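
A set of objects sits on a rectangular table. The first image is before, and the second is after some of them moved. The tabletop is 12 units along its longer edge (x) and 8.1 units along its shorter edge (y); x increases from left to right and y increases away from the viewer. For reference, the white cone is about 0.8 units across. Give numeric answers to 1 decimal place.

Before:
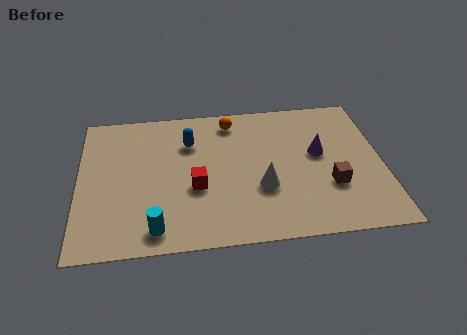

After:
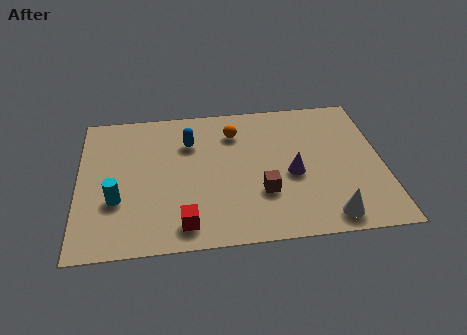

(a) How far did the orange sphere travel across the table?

0.7

The orange sphere moved from about (6.1, 6.9) to (6.2, 6.2), a distance of √(0.1² + 0.7²) ≈ 0.7.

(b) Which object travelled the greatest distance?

the white cone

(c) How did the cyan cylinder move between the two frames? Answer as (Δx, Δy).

(-1.5, 1.7)

From the two frames, the cyan cylinder sits at roughly (3.0, 1.1) before and (1.5, 2.8) after.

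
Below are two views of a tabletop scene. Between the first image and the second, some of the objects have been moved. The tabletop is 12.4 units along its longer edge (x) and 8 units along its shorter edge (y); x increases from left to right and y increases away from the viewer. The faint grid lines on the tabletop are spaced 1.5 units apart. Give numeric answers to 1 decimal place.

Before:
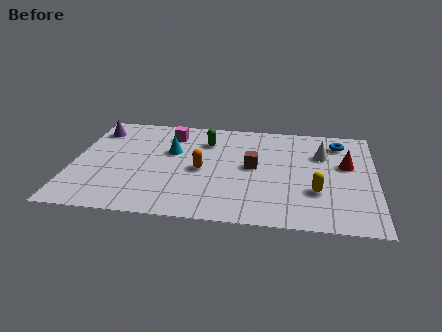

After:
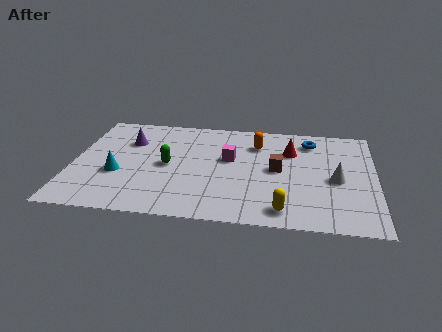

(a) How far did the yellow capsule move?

2.0

From (10.0, 2.6) to (8.7, 1.1), the yellow capsule covered √(1.3² + 1.5²) ≈ 2.0 units.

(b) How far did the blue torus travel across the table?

1.2

The blue torus moved from about (10.9, 6.5) to (9.7, 6.5), a distance of √(1.2² + 0.0²) ≈ 1.2.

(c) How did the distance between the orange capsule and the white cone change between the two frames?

-1.1

Before: roughly 5.2 units apart; after: 4.1. That's 1.1 units closer together.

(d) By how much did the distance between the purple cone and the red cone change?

-3.8

The distance was about 10.5 in the first image and 6.7 in the second, so they moved 3.8 units closer together.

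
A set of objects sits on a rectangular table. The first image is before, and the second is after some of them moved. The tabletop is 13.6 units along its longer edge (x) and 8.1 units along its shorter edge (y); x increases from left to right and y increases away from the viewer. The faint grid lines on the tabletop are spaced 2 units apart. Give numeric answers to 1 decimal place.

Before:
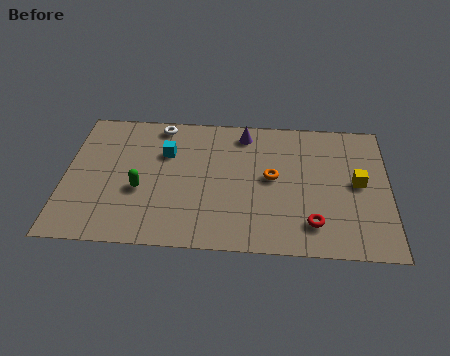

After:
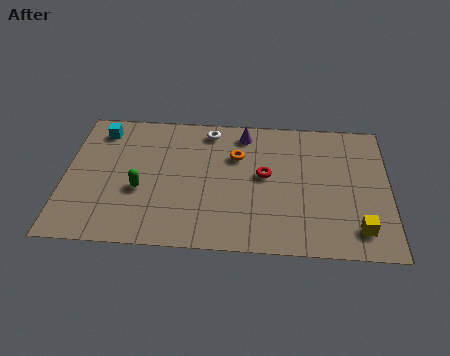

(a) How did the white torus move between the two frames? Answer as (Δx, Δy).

(2.1, -0.2)

The white torus was at about (3.9, 7.2) and moved to about (6.0, 7.0).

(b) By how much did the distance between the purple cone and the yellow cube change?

+1.7

The distance was about 5.5 in the first image and 7.2 in the second, so they moved 1.7 units further apart.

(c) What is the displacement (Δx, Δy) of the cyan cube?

(-2.8, 1.2)

The cyan cube was at about (4.2, 5.5) and moved to about (1.4, 6.7).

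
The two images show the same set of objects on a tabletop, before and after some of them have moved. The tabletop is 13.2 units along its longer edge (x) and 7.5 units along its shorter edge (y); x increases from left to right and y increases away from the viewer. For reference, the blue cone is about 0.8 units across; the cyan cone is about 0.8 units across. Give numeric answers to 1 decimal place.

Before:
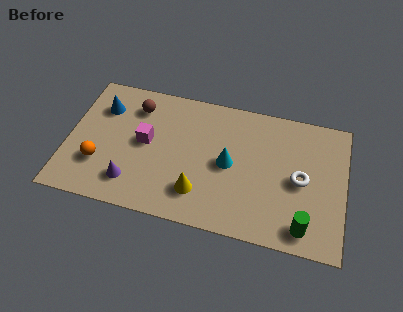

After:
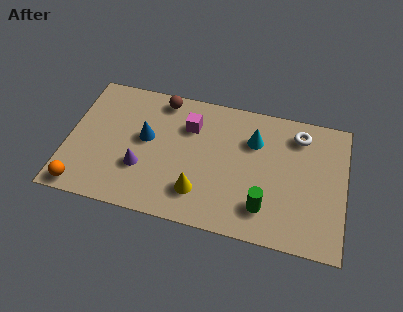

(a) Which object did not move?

the yellow cone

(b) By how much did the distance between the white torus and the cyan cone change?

-1.2

They were about 3.4 units apart before and 2.2 after — 1.2 units closer together.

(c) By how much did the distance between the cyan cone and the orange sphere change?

+2.8

Before: roughly 6.3 units apart; after: 9.1. That's 2.8 units further apart.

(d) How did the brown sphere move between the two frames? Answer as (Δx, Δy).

(1.2, 0.7)

From the two frames, the brown sphere sits at roughly (3.1, 5.9) before and (4.3, 6.6) after.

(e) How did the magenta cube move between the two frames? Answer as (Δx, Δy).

(2.0, 1.4)

The magenta cube started near (3.7, 4.0) and ended near (5.7, 5.4).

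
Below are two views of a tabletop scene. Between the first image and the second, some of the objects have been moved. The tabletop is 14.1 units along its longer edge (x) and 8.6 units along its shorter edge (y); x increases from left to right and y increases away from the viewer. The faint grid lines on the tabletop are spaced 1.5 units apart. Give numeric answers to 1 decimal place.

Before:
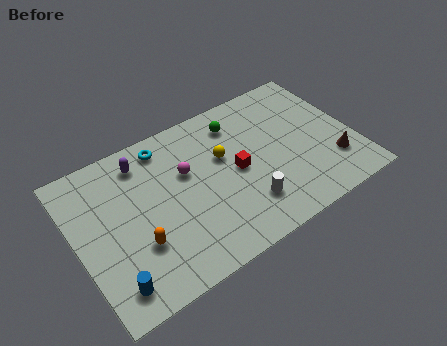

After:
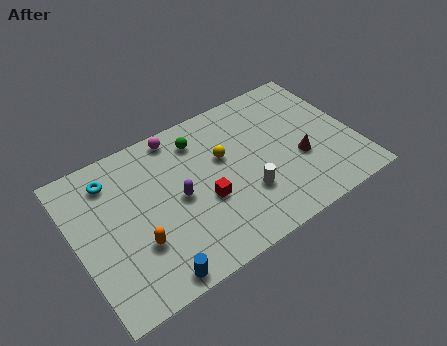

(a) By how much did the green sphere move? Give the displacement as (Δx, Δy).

(-2.0, 0.0)

The green sphere was at about (8.6, 6.9) and moved to about (6.6, 6.9).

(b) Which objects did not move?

the yellow sphere and the orange capsule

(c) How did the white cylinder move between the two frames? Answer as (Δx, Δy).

(0.1, 0.6)

The white cylinder was at about (8.2, 2.1) and moved to about (8.3, 2.7).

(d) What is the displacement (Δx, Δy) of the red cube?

(-1.8, -0.8)

The red cube started near (8.1, 4.2) and ended near (6.3, 3.4).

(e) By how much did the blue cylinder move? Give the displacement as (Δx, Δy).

(1.9, -0.6)

The blue cylinder started near (1.3, 1.4) and ended near (3.2, 0.8).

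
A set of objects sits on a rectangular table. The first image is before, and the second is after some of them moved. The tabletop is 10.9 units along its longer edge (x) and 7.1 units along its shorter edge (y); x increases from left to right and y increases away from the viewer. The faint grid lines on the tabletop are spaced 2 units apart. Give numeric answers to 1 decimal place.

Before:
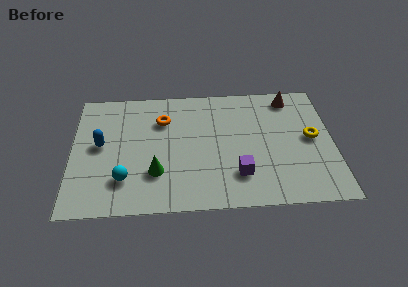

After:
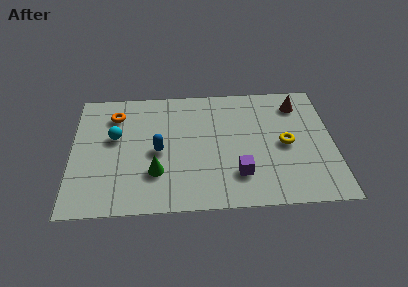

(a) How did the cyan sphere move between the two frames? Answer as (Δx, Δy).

(-0.4, 2.4)

From the two frames, the cyan sphere sits at roughly (2.2, 1.8) before and (1.8, 4.2) after.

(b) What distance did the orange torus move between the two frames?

2.0

The orange torus moved from about (3.8, 5.1) to (1.8, 5.5), a distance of √(2.0² + 0.4²) ≈ 2.0.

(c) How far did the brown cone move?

0.5

From (9.2, 6.1) to (9.5, 5.7), the brown cone covered √(0.3² + 0.4²) ≈ 0.5 units.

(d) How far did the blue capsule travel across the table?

2.5

The blue capsule moved from about (1.2, 3.8) to (3.6, 3.3), a distance of √(2.4² + 0.5²) ≈ 2.5.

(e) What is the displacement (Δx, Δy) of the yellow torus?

(-1.1, -0.3)

The yellow torus started near (10.0, 3.7) and ended near (8.9, 3.4).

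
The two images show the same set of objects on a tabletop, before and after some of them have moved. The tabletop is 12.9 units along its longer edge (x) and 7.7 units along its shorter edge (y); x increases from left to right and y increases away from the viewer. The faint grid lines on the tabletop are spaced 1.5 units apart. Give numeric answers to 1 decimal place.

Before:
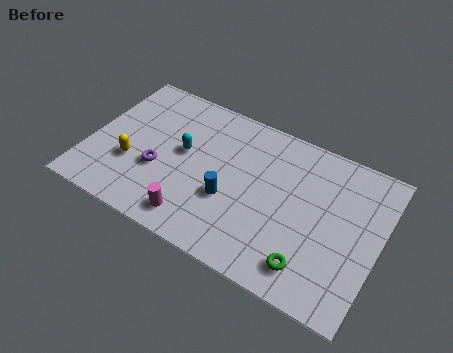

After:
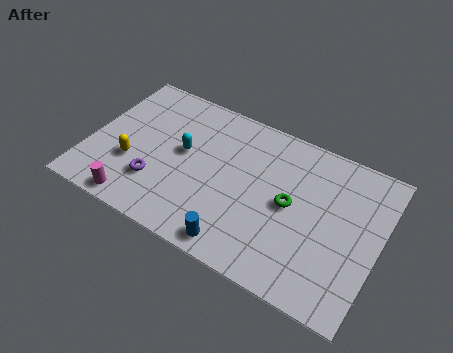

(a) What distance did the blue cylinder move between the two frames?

2.1

The blue cylinder was near (6.4, 2.9) before and (7.1, 0.9) after, so it travelled √(0.7² + 2.0²) ≈ 2.1 units.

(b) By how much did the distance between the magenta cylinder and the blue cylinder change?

+2.5

They were about 2.1 units apart before and 4.6 after — 2.5 units further apart.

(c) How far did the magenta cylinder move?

2.6

From (5.1, 1.2) to (2.5, 0.8), the magenta cylinder covered √(2.6² + 0.4²) ≈ 2.6 units.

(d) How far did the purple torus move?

0.7

The purple torus was near (3.2, 2.9) before and (3.2, 2.2) after, so it travelled √(0.0² + 0.7²) ≈ 0.7 units.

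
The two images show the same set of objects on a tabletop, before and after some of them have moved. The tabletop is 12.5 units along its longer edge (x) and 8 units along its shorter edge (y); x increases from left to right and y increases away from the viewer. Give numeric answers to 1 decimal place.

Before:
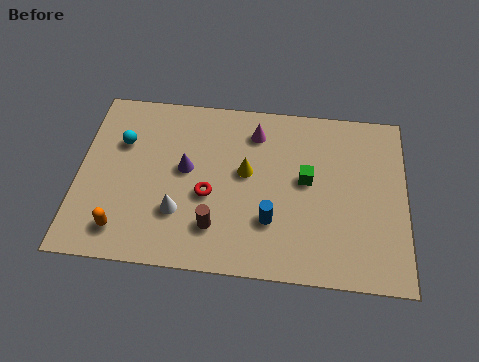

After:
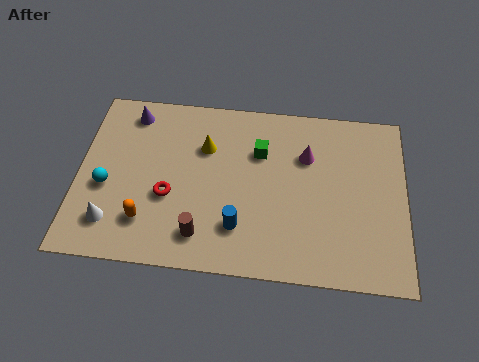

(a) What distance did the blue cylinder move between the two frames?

1.3

From (7.4, 2.4) to (6.2, 2.0), the blue cylinder covered √(1.2² + 0.4²) ≈ 1.3 units.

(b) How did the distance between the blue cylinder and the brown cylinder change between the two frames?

-0.7

Before: roughly 2.2 units apart; after: 1.5. That's 0.7 units closer together.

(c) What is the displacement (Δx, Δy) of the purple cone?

(-2.2, 2.4)

From the two frames, the purple cone sits at roughly (4.1, 4.4) before and (1.9, 6.8) after.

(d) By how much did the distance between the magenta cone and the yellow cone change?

+2.0

Before: roughly 1.9 units apart; after: 3.9. That's 2.0 units further apart.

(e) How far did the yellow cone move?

1.9

The yellow cone was near (6.4, 4.5) before and (4.8, 5.5) after, so it travelled √(1.6² + 1.0²) ≈ 1.9 units.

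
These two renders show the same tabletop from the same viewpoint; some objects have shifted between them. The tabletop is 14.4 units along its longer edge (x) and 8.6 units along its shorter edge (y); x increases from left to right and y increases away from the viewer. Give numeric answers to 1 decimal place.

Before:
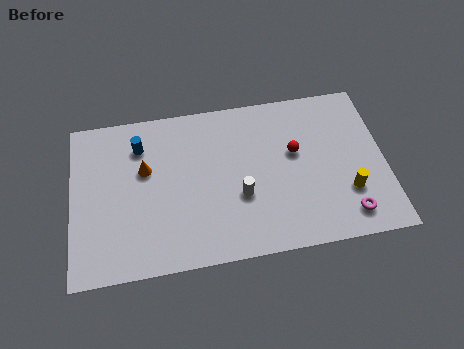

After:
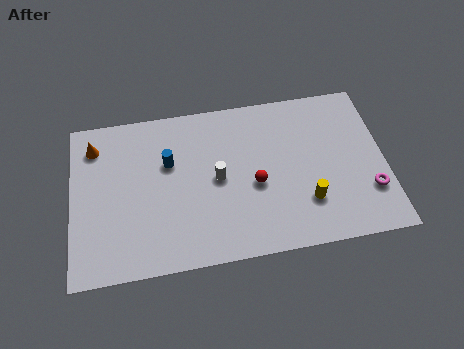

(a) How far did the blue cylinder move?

1.7

The blue cylinder was near (3.2, 6.6) before and (4.5, 5.5) after, so it travelled √(1.3² + 1.1²) ≈ 1.7 units.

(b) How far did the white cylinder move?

1.5

From (7.7, 3.2) to (6.7, 4.3), the white cylinder covered √(1.0² + 1.1²) ≈ 1.5 units.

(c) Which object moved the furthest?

the orange cone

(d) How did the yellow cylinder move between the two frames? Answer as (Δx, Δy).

(-1.9, -0.2)

From the two frames, the yellow cylinder sits at roughly (12.6, 2.6) before and (10.7, 2.4) after.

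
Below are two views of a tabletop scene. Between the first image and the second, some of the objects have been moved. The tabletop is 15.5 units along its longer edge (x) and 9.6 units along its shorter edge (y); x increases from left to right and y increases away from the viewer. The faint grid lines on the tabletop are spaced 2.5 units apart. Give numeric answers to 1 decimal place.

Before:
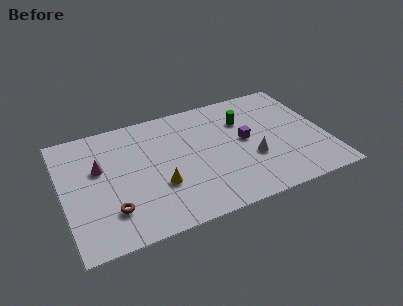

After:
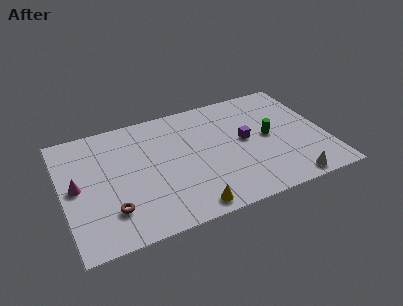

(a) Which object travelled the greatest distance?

the white cone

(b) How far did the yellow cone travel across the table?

2.7

The yellow cone was near (5.5, 3.3) before and (7.0, 1.0) after, so it travelled √(1.5² + 2.3²) ≈ 2.7 units.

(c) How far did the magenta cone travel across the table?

1.7

The magenta cone moved from about (2.2, 5.9) to (0.8, 4.9), a distance of √(1.4² + 1.0²) ≈ 1.7.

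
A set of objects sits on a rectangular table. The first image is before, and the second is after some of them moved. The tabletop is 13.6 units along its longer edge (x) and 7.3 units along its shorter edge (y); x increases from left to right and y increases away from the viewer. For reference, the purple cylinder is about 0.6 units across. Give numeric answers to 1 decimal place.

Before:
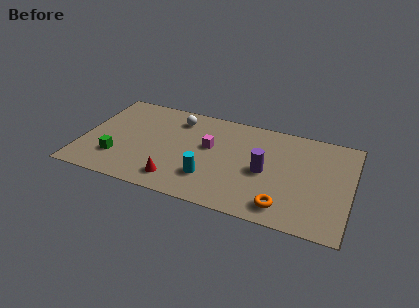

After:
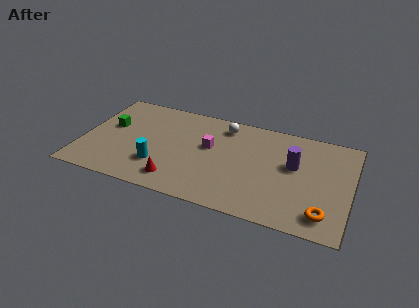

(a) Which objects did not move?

the red cone and the magenta cube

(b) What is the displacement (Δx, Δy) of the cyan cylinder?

(-2.6, 0.1)

From the two frames, the cyan cylinder sits at roughly (6.6, 2.0) before and (4.0, 2.1) after.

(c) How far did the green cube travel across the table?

2.4

The green cube moved from about (1.9, 2.0) to (1.3, 4.3), a distance of √(0.6² + 2.3²) ≈ 2.4.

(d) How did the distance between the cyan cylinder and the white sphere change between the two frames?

+0.6

They were about 4.4 units apart before and 5.0 after — 0.6 units further apart.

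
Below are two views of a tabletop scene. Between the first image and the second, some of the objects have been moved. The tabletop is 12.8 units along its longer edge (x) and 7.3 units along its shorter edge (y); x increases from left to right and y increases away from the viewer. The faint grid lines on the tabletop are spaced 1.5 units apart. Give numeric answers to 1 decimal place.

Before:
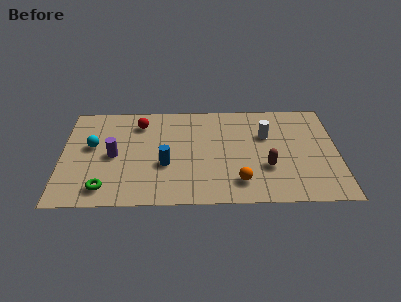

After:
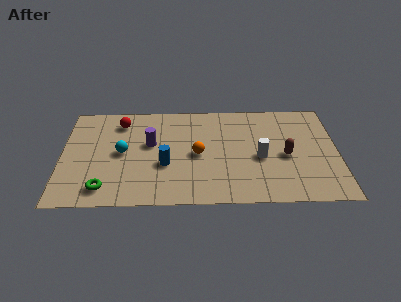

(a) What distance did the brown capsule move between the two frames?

1.2

From (9.5, 2.5) to (10.4, 3.3), the brown capsule covered √(0.9² + 0.8²) ≈ 1.2 units.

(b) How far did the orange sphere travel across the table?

2.8

From (8.2, 1.5) to (6.3, 3.5), the orange sphere covered √(1.9² + 2.0²) ≈ 2.8 units.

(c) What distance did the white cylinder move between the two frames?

1.6

From (9.5, 4.8) to (9.2, 3.2), the white cylinder covered √(0.3² + 1.6²) ≈ 1.6 units.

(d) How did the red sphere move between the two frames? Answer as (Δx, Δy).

(-0.9, 0.1)

From the two frames, the red sphere sits at roughly (3.6, 5.8) before and (2.7, 5.9) after.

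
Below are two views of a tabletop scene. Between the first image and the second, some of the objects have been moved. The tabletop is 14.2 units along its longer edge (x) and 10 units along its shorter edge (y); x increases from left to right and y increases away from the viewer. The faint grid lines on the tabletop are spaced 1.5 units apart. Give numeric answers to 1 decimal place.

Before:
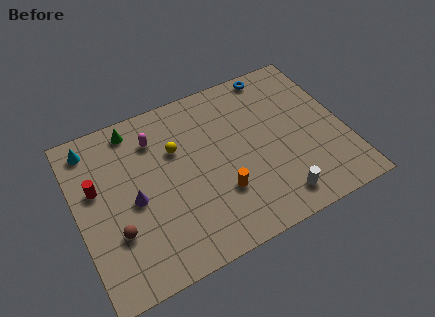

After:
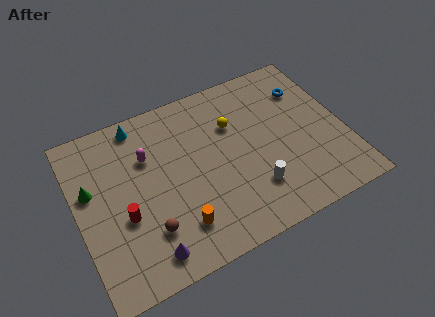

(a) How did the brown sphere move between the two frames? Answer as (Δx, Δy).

(1.6, -0.6)

The brown sphere was at about (1.8, 3.2) and moved to about (3.4, 2.6).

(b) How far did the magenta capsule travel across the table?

1.0

From (4.4, 7.7) to (3.9, 6.8), the magenta capsule covered √(0.5² + 0.9²) ≈ 1.0 units.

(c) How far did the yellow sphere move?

3.1

The yellow sphere moved from about (5.4, 6.6) to (8.5, 6.8), a distance of √(3.1² + 0.2²) ≈ 3.1.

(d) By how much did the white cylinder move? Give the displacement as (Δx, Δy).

(-1.1, 1.1)

The white cylinder was at about (10.1, 1.5) and moved to about (9.0, 2.6).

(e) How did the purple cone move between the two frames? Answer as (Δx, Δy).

(0.3, -3.2)

The purple cone was at about (2.9, 4.6) and moved to about (3.2, 1.4).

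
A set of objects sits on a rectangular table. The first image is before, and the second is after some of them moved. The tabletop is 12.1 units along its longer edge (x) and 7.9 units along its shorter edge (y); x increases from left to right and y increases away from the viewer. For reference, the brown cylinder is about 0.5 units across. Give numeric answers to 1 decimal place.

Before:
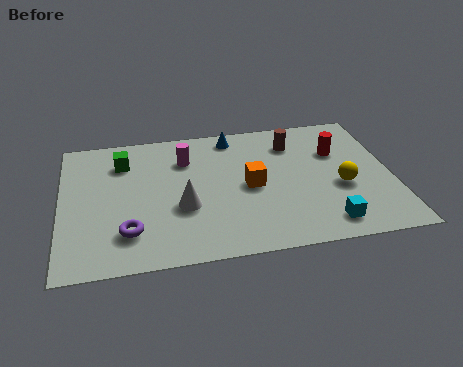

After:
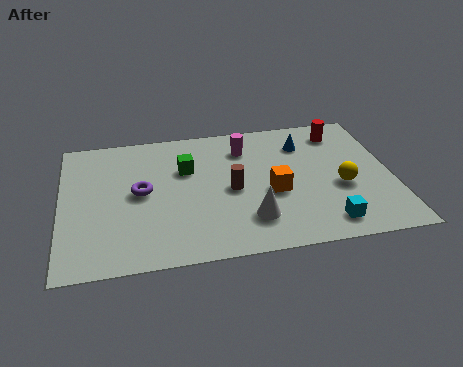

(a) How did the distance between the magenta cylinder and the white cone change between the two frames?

+1.4

They were about 2.8 units apart before and 4.2 after — 1.4 units further apart.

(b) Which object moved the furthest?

the brown cylinder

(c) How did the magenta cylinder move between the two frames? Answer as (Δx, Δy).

(2.2, 0.3)

From the two frames, the magenta cylinder sits at roughly (4.6, 5.8) before and (6.8, 6.1) after.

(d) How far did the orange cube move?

0.9

The orange cube was near (6.9, 3.8) before and (7.7, 3.3) after, so it travelled √(0.8² + 0.5²) ≈ 0.9 units.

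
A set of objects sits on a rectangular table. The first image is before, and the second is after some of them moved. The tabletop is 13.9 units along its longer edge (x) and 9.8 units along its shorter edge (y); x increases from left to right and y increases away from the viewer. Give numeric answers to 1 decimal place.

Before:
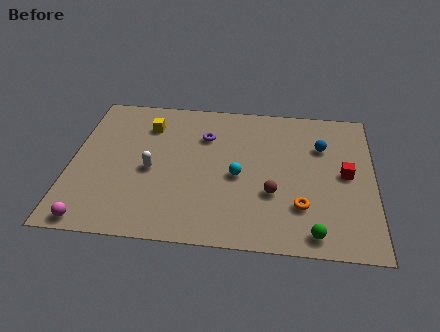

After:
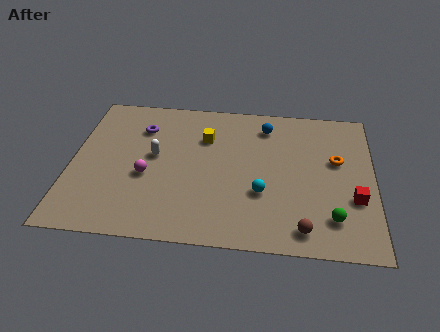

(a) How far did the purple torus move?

3.0

The purple torus was near (6.1, 7.0) before and (3.1, 7.3) after, so it travelled √(3.0² + 0.3²) ≈ 3.0 units.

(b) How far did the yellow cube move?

2.8

From (3.4, 7.5) to (6.1, 6.9), the yellow cube covered √(2.7² + 0.6²) ≈ 2.8 units.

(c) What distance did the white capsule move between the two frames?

1.0

From (3.7, 4.4) to (3.8, 5.4), the white capsule covered √(0.1² + 1.0²) ≈ 1.0 units.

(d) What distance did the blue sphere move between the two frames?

2.9

The blue sphere was near (11.5, 6.8) before and (8.9, 8.0) after, so it travelled √(2.6² + 1.2²) ≈ 2.9 units.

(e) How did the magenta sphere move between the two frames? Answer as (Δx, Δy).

(2.3, 3.2)

The magenta sphere started near (1.2, 0.8) and ended near (3.5, 4.0).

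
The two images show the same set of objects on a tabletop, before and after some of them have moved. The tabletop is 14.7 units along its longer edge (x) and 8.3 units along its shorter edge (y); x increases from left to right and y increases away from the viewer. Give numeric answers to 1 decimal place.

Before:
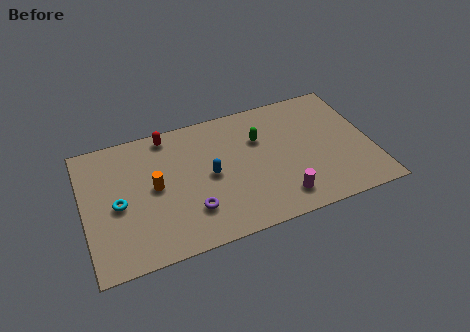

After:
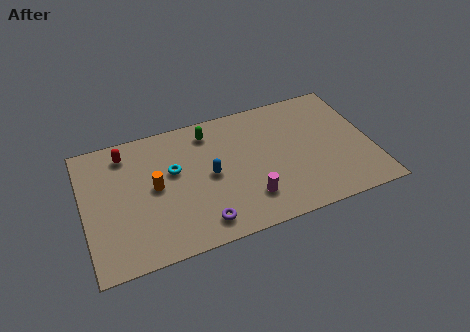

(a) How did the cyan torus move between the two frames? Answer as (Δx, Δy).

(2.9, 1.2)

The cyan torus started near (1.7, 3.8) and ended near (4.6, 5.0).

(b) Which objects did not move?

the orange cylinder and the blue capsule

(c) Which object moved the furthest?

the cyan torus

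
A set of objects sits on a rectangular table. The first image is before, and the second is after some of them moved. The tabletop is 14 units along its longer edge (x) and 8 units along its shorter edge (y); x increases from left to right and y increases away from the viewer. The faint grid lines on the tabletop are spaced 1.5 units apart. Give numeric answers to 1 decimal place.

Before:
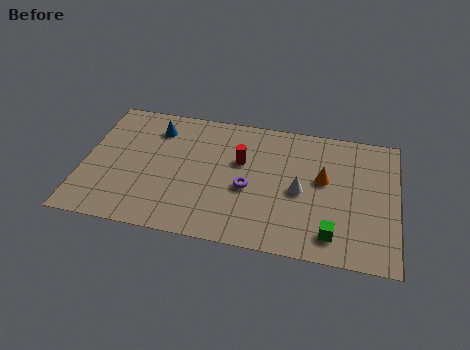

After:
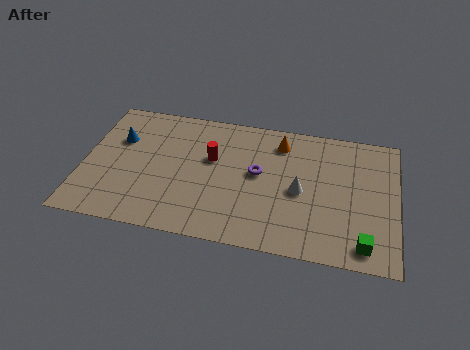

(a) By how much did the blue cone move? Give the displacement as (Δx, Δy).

(-1.6, -1.0)

The blue cone was at about (3.1, 6.3) and moved to about (1.5, 5.3).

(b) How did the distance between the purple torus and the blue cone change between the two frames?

+1.2

They were about 5.2 units apart before and 6.4 after — 1.2 units further apart.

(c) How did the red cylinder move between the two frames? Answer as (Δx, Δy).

(-1.3, -0.1)

The red cylinder started near (7.0, 5.0) and ended near (5.7, 4.9).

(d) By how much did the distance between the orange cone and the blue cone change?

-0.5

Before: roughly 7.8 units apart; after: 7.3. That's 0.5 units closer together.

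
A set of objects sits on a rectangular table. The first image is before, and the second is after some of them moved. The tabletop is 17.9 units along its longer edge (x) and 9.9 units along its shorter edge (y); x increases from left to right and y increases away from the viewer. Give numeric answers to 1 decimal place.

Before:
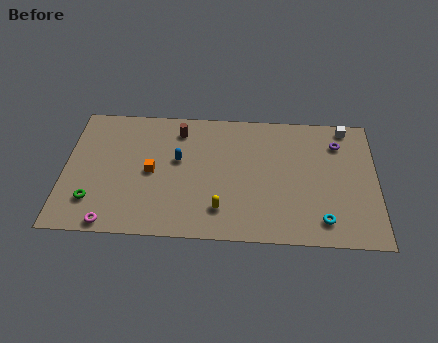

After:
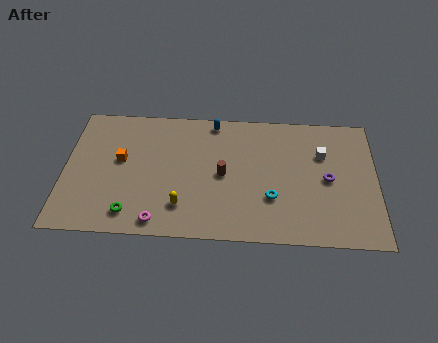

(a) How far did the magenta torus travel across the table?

2.7

From (2.8, 0.8) to (5.5, 1.1), the magenta torus covered √(2.7² + 0.3²) ≈ 2.7 units.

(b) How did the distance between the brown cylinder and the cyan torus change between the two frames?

-7.3

The distance was about 10.5 in the first image and 3.2 in the second, so they moved 7.3 units closer together.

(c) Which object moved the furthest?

the brown cylinder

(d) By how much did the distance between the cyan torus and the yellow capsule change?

-0.6

They were about 5.8 units apart before and 5.2 after — 0.6 units closer together.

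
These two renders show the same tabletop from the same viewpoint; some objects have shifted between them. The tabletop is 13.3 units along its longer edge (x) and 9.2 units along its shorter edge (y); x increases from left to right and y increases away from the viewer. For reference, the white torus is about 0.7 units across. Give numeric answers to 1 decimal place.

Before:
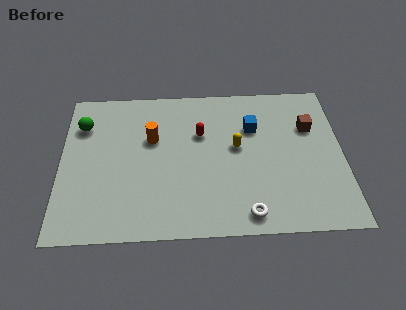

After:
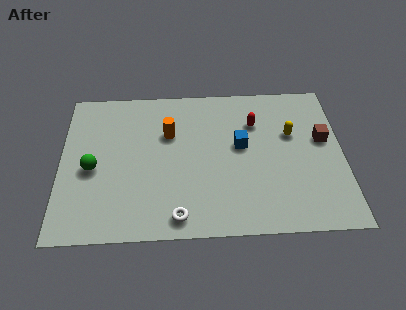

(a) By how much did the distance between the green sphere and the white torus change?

-4.6

They were about 9.6 units apart before and 5.0 after — 4.6 units closer together.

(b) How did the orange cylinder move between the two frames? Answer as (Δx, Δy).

(0.8, 0.3)

From the two frames, the orange cylinder sits at roughly (4.3, 5.8) before and (5.1, 6.1) after.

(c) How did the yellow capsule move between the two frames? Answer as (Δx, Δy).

(2.6, 0.7)

From the two frames, the yellow capsule sits at roughly (8.3, 5.1) before and (10.9, 5.8) after.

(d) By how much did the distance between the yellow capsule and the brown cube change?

-2.1

Before: roughly 3.7 units apart; after: 1.6. That's 2.1 units closer together.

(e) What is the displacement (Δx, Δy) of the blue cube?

(-0.6, -1.1)

From the two frames, the blue cube sits at roughly (9.1, 6.3) before and (8.5, 5.2) after.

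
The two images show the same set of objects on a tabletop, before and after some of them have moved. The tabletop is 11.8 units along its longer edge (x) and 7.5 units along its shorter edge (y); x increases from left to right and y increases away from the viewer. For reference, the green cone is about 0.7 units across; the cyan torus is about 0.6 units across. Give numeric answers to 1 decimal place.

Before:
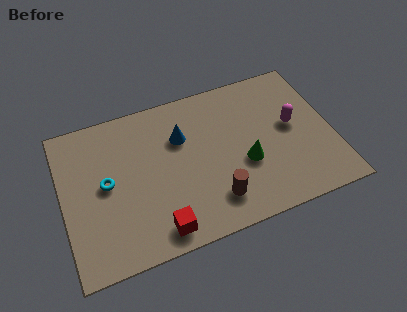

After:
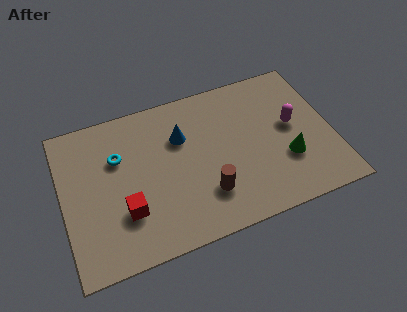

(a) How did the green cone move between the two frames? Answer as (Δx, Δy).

(1.8, -0.4)

The green cone was at about (7.9, 2.9) and moved to about (9.7, 2.5).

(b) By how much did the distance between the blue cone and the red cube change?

-0.4

Before: roughly 4.3 units apart; after: 3.9. That's 0.4 units closer together.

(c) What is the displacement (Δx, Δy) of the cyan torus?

(0.6, 1.1)

The cyan torus started near (1.9, 3.9) and ended near (2.5, 5.0).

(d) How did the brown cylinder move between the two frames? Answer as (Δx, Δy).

(-0.3, 0.4)

From the two frames, the brown cylinder sits at roughly (6.4, 1.6) before and (6.1, 2.0) after.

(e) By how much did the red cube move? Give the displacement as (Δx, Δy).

(-1.3, 1.3)

The red cube was at about (3.9, 1.0) and moved to about (2.6, 2.3).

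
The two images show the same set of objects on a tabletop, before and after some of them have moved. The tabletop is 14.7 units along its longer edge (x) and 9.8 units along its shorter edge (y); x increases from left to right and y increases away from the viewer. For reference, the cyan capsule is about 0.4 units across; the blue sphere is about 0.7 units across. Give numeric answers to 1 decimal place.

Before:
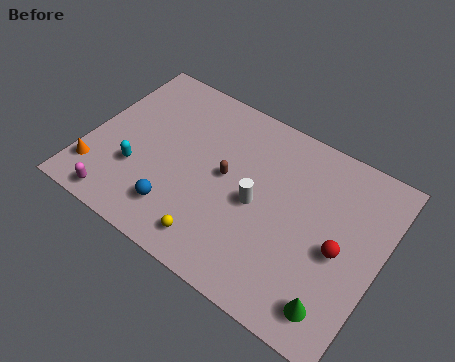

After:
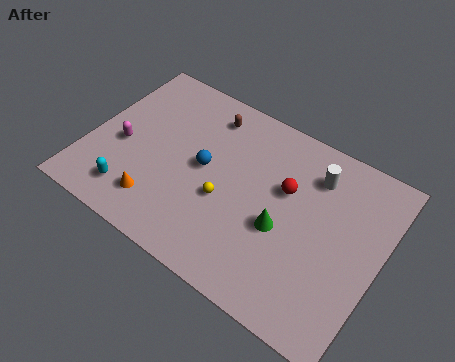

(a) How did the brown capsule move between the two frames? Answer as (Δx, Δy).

(-1.5, 2.9)

From the two frames, the brown capsule sits at roughly (6.9, 5.2) before and (5.4, 8.1) after.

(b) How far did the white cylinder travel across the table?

3.8

The white cylinder was near (8.6, 4.6) before and (11.0, 7.6) after, so it travelled √(2.4² + 3.0²) ≈ 3.8 units.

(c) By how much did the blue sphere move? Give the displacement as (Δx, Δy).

(0.8, 3.0)

The blue sphere was at about (5.0, 2.1) and moved to about (5.8, 5.1).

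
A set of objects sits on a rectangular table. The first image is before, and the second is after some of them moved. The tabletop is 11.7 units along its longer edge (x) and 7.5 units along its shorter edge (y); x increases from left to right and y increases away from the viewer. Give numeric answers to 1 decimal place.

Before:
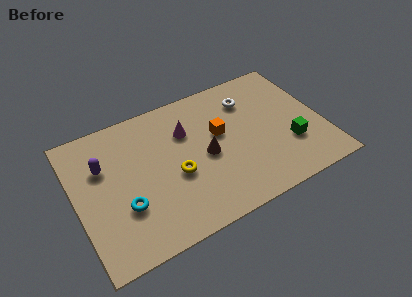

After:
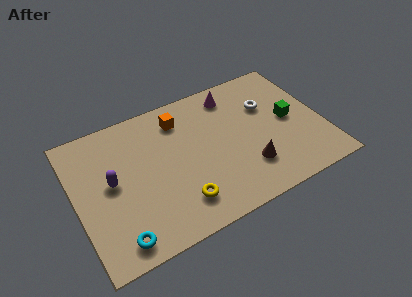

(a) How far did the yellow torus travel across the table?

1.5

The yellow torus moved from about (4.6, 3.1) to (4.6, 1.6), a distance of √(0.0² + 1.5²) ≈ 1.5.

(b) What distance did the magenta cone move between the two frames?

2.6

From (5.4, 5.2) to (7.8, 6.3), the magenta cone covered √(2.4² + 1.1²) ≈ 2.6 units.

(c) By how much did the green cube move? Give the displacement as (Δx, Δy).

(0.2, 1.4)

The green cube started near (10.0, 2.4) and ended near (10.2, 3.8).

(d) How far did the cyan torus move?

1.6

The cyan torus was near (2.1, 2.5) before and (1.6, 1.0) after, so it travelled √(0.5² + 1.5²) ≈ 1.6 units.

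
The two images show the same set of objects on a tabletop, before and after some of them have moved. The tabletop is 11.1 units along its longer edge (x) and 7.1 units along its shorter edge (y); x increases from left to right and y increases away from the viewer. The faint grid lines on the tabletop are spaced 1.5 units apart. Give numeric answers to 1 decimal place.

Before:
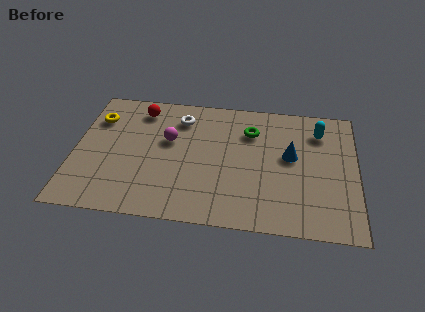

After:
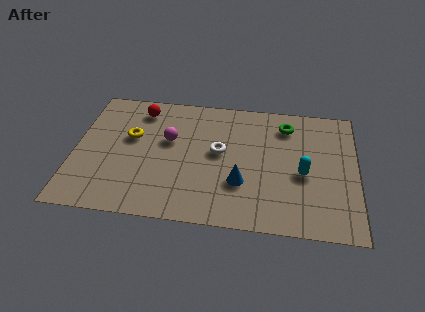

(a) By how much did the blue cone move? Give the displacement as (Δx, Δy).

(-1.9, -1.7)

The blue cone was at about (8.5, 4.0) and moved to about (6.6, 2.3).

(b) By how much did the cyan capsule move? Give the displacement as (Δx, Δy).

(-0.6, -2.4)

The cyan capsule started near (9.6, 5.5) and ended near (9.0, 3.1).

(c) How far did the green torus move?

1.5

The green torus moved from about (6.9, 5.2) to (8.3, 5.7), a distance of √(1.4² + 0.5²) ≈ 1.5.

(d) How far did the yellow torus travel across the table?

1.7

The yellow torus was near (0.8, 5.2) before and (2.2, 4.3) after, so it travelled √(1.4² + 0.9²) ≈ 1.7 units.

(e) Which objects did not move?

the red sphere and the magenta sphere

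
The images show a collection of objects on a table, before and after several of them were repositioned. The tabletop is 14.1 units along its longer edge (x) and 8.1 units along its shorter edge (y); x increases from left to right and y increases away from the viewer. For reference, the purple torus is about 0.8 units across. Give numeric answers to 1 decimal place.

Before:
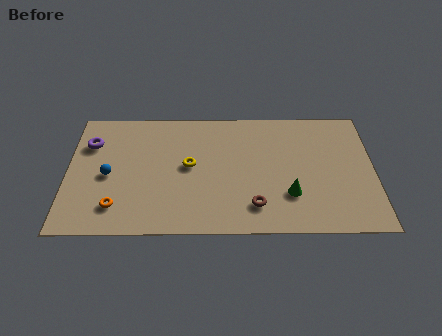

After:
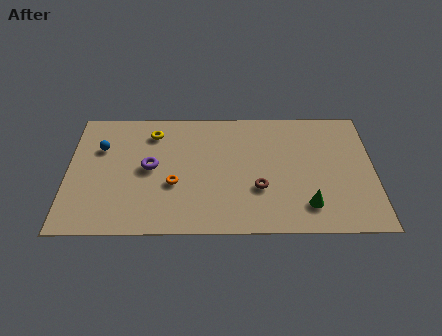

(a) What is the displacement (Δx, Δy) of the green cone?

(0.8, -0.7)

The green cone was at about (10.2, 2.4) and moved to about (11.0, 1.7).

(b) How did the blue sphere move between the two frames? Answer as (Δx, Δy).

(-0.4, 1.8)

From the two frames, the blue sphere sits at roughly (1.9, 3.7) before and (1.5, 5.5) after.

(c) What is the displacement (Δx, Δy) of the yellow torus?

(-1.7, 2.2)

The yellow torus was at about (5.6, 4.3) and moved to about (3.9, 6.5).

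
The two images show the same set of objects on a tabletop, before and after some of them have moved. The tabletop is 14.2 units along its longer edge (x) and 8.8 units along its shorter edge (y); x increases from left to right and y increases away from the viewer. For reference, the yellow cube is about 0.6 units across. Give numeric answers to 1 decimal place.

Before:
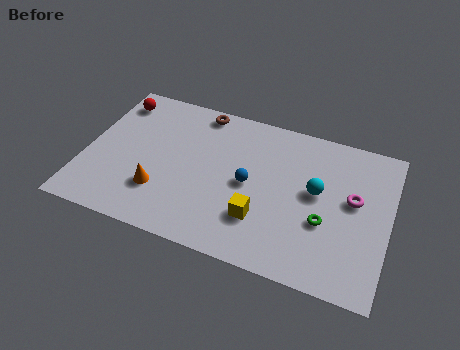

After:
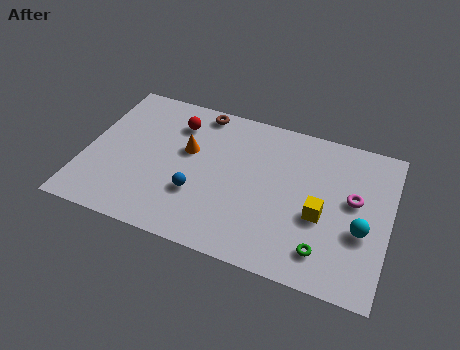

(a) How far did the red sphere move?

3.0

The red sphere moved from about (1.0, 7.3) to (4.0, 6.8), a distance of √(3.0² + 0.5²) ≈ 3.0.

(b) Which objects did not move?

the magenta torus and the brown torus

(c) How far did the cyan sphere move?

2.7

The cyan sphere moved from about (10.8, 4.9) to (13.0, 3.4), a distance of √(2.2² + 1.5²) ≈ 2.7.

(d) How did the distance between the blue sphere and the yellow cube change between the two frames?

+3.8

They were about 1.9 units apart before and 5.7 after — 3.8 units further apart.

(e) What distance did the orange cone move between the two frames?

3.0

From (3.7, 2.5) to (4.7, 5.3), the orange cone covered √(1.0² + 2.8²) ≈ 3.0 units.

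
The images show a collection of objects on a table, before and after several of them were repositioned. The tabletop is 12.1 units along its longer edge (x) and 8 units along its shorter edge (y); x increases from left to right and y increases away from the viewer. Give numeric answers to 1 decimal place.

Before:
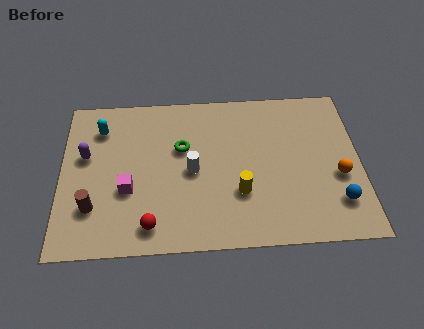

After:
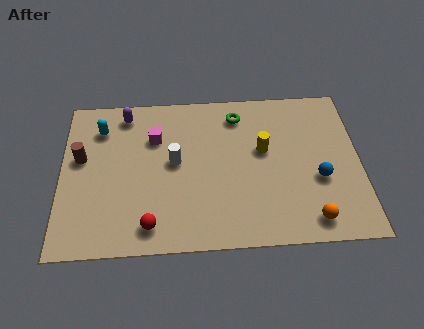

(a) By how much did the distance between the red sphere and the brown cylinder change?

+2.0

The distance was about 2.5 in the first image and 4.5 in the second, so they moved 2.0 units further apart.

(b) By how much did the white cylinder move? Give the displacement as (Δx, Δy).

(-0.7, 0.5)

The white cylinder was at about (5.3, 3.8) and moved to about (4.6, 4.3).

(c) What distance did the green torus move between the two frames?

2.8

From (4.9, 5.0) to (7.2, 6.6), the green torus covered √(2.3² + 1.6²) ≈ 2.8 units.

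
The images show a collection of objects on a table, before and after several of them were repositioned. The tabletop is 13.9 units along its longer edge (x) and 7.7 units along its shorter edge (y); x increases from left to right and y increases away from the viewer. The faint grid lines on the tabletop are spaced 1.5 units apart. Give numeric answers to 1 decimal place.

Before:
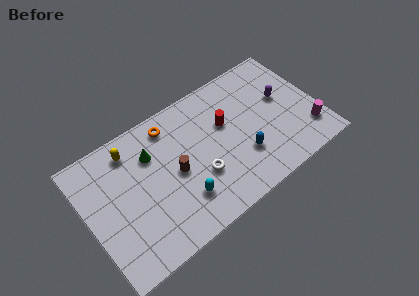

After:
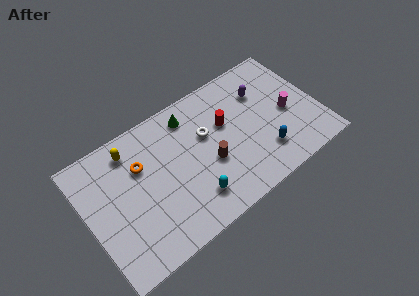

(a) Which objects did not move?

the red cylinder and the yellow capsule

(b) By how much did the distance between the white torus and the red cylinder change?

-1.7

Before: roughly 2.9 units apart; after: 1.2. That's 1.7 units closer together.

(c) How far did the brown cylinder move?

2.1

The brown cylinder moved from about (5.2, 3.7) to (7.2, 3.1), a distance of √(2.0² + 0.6²) ≈ 2.1.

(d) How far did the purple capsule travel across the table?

1.5

The purple capsule was near (12.0, 4.5) before and (10.9, 5.5) after, so it travelled √(1.1² + 1.0²) ≈ 1.5 units.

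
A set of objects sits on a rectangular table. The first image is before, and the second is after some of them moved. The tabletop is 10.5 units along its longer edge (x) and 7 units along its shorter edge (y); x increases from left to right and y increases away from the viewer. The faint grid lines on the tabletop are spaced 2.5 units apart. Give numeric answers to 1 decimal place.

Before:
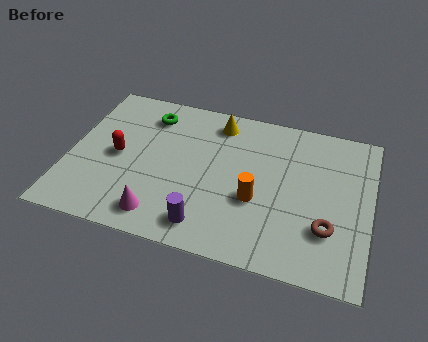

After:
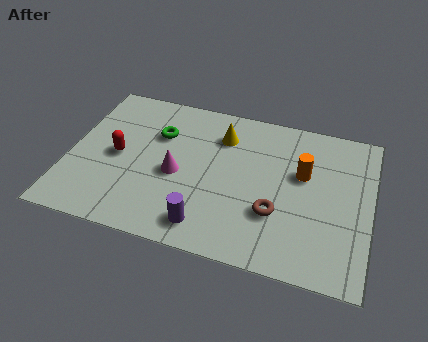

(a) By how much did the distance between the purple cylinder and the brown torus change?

-1.6

The distance was about 4.2 in the first image and 2.6 in the second, so they moved 1.6 units closer together.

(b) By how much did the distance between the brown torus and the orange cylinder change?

-0.4

The distance was about 2.6 in the first image and 2.2 in the second, so they moved 0.4 units closer together.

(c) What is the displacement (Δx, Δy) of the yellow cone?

(0.2, -0.6)

From the two frames, the yellow cone sits at roughly (5.0, 5.9) before and (5.2, 5.3) after.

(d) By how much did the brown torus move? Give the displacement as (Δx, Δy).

(-1.8, 0.2)

From the two frames, the brown torus sits at roughly (9.1, 2.1) before and (7.3, 2.3) after.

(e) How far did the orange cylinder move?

2.2

From (6.6, 2.7) to (8.1, 4.3), the orange cylinder covered √(1.5² + 1.6²) ≈ 2.2 units.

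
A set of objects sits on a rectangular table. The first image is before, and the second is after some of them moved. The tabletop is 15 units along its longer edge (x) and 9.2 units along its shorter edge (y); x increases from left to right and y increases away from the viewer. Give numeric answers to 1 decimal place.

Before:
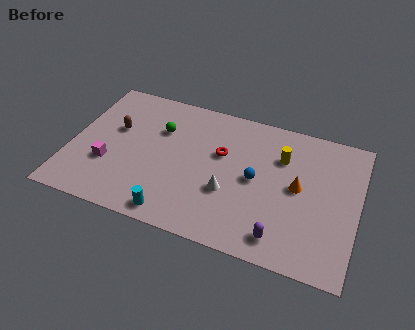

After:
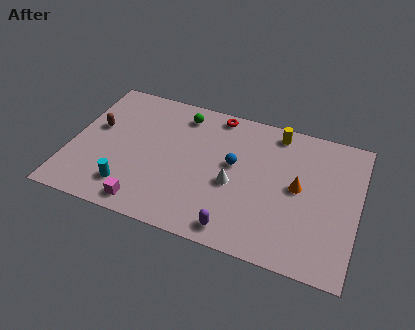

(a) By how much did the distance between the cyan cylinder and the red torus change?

+2.4

They were about 5.1 units apart before and 7.5 after — 2.4 units further apart.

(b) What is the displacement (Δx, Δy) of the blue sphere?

(-1.2, 0.6)

The blue sphere was at about (9.7, 4.6) and moved to about (8.5, 5.2).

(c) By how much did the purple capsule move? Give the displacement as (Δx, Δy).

(-2.3, -0.3)

From the two frames, the purple capsule sits at roughly (11.3, 1.4) before and (9.0, 1.1) after.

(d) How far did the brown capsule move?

1.0

The brown capsule moved from about (2.2, 5.6) to (1.2, 5.4), a distance of √(1.0² + 0.2²) ≈ 1.0.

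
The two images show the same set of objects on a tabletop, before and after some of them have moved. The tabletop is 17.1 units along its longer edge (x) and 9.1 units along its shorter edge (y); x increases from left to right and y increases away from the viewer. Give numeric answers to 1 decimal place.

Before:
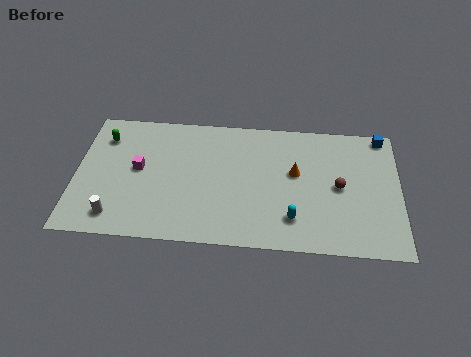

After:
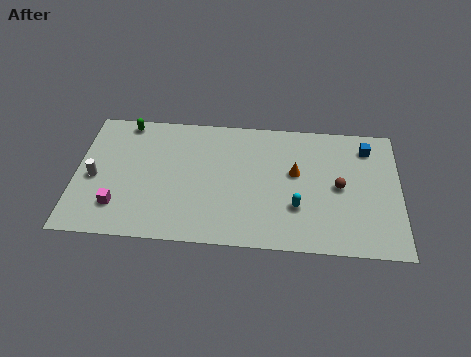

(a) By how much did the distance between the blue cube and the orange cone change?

-1.2

Before: roughly 5.5 units apart; after: 4.3. That's 1.2 units closer together.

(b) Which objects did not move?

the orange cone and the brown sphere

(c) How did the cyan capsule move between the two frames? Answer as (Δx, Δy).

(0.2, 0.8)

The cyan capsule started near (11.5, 2.1) and ended near (11.7, 2.9).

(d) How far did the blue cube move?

1.2

The blue cube was near (16.2, 8.3) before and (15.4, 7.4) after, so it travelled √(0.8² + 0.9²) ≈ 1.2 units.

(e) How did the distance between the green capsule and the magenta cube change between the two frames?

+3.2

They were about 2.8 units apart before and 6.0 after — 3.2 units further apart.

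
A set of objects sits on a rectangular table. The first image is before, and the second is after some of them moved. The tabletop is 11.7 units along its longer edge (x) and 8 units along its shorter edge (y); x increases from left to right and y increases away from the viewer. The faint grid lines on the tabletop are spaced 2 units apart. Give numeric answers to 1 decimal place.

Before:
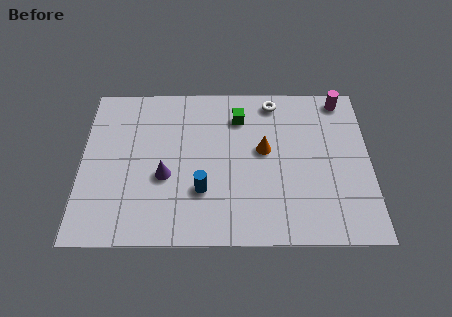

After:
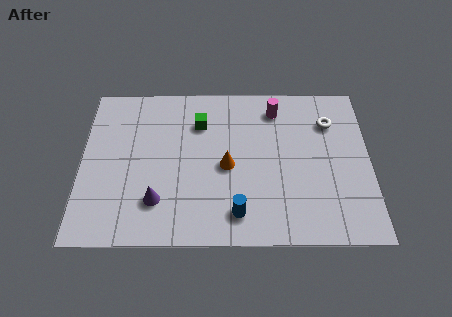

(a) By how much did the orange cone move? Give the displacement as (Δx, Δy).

(-1.5, -0.8)

The orange cone started near (7.4, 4.5) and ended near (5.9, 3.7).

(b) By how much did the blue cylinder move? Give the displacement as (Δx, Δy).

(1.4, -1.1)

From the two frames, the blue cylinder sits at roughly (4.9, 2.5) before and (6.3, 1.4) after.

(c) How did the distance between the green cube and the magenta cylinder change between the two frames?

-1.1

The distance was about 4.3 in the first image and 3.2 in the second, so they moved 1.1 units closer together.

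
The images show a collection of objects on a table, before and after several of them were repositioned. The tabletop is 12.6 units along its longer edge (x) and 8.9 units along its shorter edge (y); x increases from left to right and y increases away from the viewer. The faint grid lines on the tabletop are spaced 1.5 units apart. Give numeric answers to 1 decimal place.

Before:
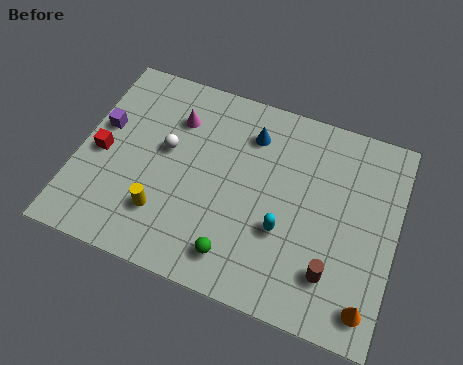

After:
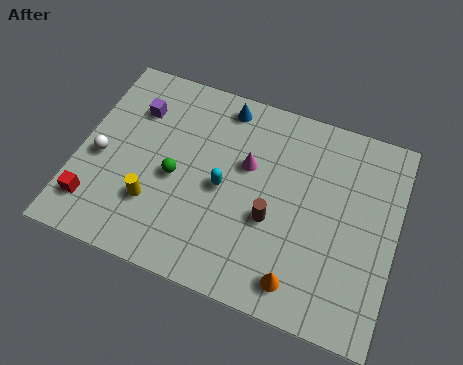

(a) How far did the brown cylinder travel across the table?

2.9

The brown cylinder was near (10.3, 2.1) before and (7.8, 3.5) after, so it travelled √(2.5² + 1.4²) ≈ 2.9 units.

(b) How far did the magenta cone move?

3.2

From (3.6, 6.6) to (6.6, 5.5), the magenta cone covered √(3.0² + 1.1²) ≈ 3.2 units.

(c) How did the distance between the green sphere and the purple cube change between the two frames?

-3.8

Before: roughly 6.9 units apart; after: 3.1. That's 3.8 units closer together.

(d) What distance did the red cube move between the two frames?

2.3

The red cube was near (0.9, 4.1) before and (0.9, 1.8) after, so it travelled √(0.0² + 2.3²) ≈ 2.3 units.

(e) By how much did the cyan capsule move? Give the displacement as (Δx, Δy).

(-2.5, 1.0)

The cyan capsule started near (8.3, 3.2) and ended near (5.8, 4.2).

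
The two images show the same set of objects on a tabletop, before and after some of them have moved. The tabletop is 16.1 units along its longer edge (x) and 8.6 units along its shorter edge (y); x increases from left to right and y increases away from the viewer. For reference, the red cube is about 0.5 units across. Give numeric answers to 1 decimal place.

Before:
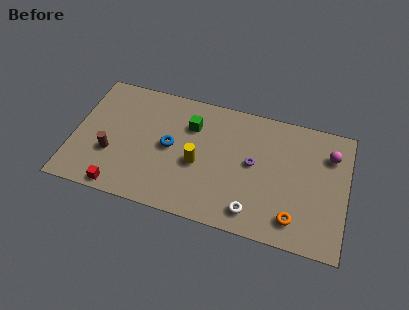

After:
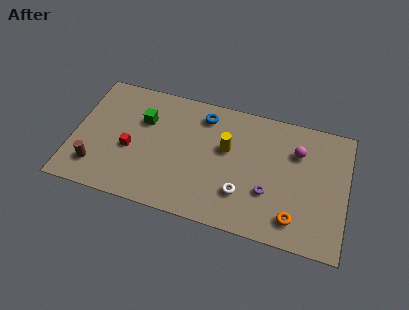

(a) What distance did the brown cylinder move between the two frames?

1.4

From (2.3, 3.0) to (1.5, 1.9), the brown cylinder covered √(0.8² + 1.1²) ≈ 1.4 units.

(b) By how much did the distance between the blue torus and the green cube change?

+1.6

The distance was about 2.1 in the first image and 3.7 in the second, so they moved 1.6 units further apart.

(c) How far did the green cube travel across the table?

2.8

From (6.8, 6.2) to (4.0, 5.8), the green cube covered √(2.8² + 0.4²) ≈ 2.8 units.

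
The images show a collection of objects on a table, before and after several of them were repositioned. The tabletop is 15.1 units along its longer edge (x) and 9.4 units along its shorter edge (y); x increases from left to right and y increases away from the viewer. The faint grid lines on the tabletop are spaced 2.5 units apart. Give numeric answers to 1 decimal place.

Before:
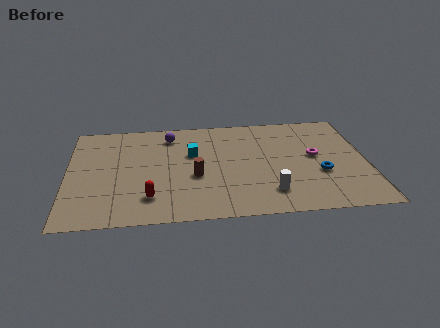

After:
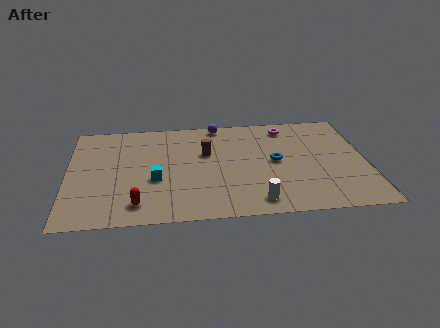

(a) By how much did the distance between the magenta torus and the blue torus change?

+1.7

The distance was about 1.6 in the first image and 3.3 in the second, so they moved 1.7 units further apart.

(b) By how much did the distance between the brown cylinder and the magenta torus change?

-1.5

The distance was about 6.2 in the first image and 4.7 in the second, so they moved 1.5 units closer together.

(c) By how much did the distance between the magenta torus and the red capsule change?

+1.1

The distance was about 8.9 in the first image and 10.0 in the second, so they moved 1.1 units further apart.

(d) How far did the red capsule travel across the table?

0.8

The red capsule was near (4.1, 2.1) before and (3.5, 1.6) after, so it travelled √(0.6² + 0.5²) ≈ 0.8 units.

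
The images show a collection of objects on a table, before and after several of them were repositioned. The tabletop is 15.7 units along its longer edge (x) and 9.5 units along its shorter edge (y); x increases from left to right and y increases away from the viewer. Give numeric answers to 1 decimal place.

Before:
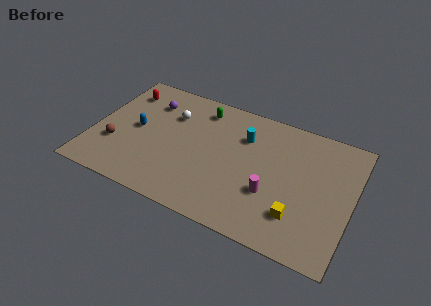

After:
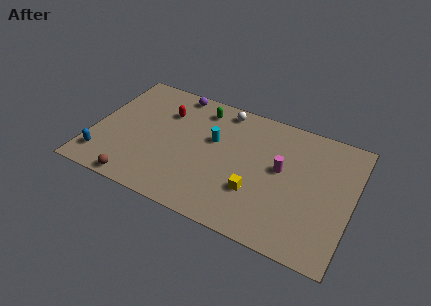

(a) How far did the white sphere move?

3.4

The white sphere was near (4.5, 6.7) before and (7.5, 8.4) after, so it travelled √(3.0² + 1.7²) ≈ 3.4 units.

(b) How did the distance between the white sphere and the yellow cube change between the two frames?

-3.3

Before: roughly 9.3 units apart; after: 6.0. That's 3.3 units closer together.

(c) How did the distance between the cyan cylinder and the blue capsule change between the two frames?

+0.8

They were about 6.7 units apart before and 7.5 after — 0.8 units further apart.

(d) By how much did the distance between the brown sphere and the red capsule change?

+1.7

They were about 4.4 units apart before and 6.1 after — 1.7 units further apart.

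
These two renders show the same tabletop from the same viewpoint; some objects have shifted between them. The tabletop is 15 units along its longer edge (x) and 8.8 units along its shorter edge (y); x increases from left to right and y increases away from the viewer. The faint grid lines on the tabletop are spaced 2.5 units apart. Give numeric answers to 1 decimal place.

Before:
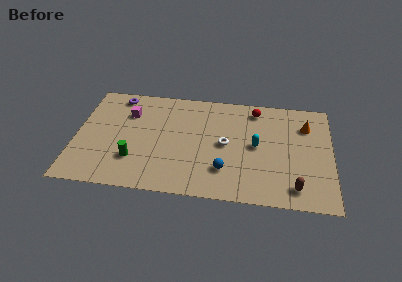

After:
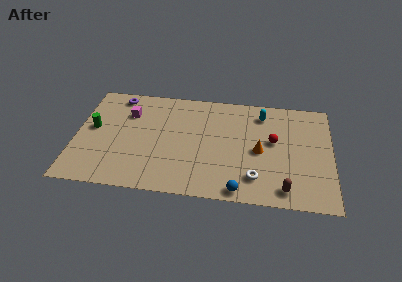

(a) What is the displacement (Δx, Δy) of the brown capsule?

(-0.6, -0.2)

From the two frames, the brown capsule sits at roughly (12.9, 1.4) before and (12.3, 1.2) after.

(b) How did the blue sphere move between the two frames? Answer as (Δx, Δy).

(0.9, -1.5)

The blue sphere started near (8.8, 2.3) and ended near (9.7, 0.8).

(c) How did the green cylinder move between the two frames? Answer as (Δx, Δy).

(-2.5, 2.3)

The green cylinder was at about (3.5, 2.5) and moved to about (1.0, 4.8).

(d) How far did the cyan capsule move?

2.7

The cyan capsule moved from about (10.6, 4.5) to (10.9, 7.2), a distance of √(0.3² + 2.7²) ≈ 2.7.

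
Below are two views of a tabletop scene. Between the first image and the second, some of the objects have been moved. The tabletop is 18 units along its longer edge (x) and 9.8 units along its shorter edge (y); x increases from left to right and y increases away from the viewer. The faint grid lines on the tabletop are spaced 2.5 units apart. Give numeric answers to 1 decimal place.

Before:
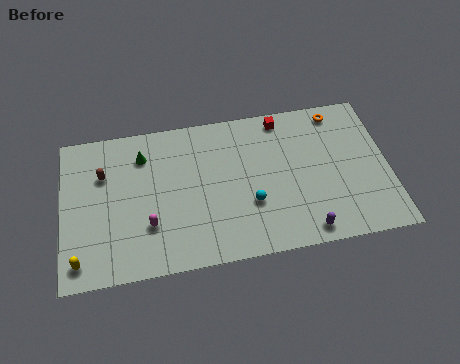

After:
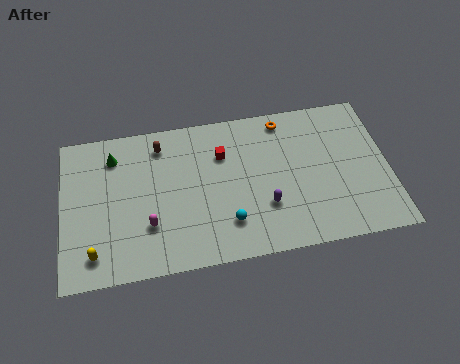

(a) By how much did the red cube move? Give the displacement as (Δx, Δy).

(-3.4, -1.8)

From the two frames, the red cube sits at roughly (12.3, 8.7) before and (8.9, 6.9) after.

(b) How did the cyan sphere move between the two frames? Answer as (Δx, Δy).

(-1.3, -1.0)

The cyan sphere was at about (10.3, 3.4) and moved to about (9.0, 2.4).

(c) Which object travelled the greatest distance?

the red cube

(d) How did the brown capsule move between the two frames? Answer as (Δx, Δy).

(3.2, 1.4)

From the two frames, the brown capsule sits at roughly (2.3, 6.7) before and (5.5, 8.1) after.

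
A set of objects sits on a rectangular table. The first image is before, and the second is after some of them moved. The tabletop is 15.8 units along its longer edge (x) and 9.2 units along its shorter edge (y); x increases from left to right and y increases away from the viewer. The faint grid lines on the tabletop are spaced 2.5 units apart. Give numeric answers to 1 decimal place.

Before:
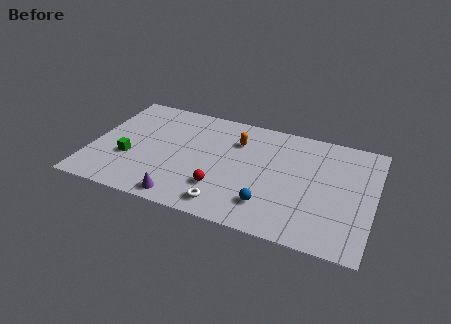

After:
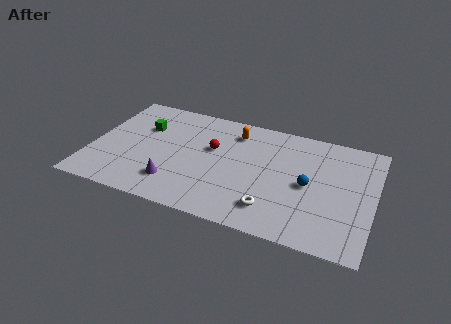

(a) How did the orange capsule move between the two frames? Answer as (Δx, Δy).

(-0.2, 0.7)

The orange capsule was at about (8.0, 6.7) and moved to about (7.8, 7.4).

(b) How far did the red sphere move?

3.2

The red sphere was near (7.5, 2.5) before and (6.7, 5.6) after, so it travelled √(0.8² + 3.1²) ≈ 3.2 units.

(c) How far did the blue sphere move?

3.0

The blue sphere was near (10.2, 2.1) before and (12.2, 4.4) after, so it travelled √(2.0² + 2.3²) ≈ 3.0 units.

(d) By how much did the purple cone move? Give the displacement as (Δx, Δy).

(-0.6, 1.1)

The purple cone was at about (5.5, 1.0) and moved to about (4.9, 2.1).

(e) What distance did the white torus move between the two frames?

2.6

The white torus was near (7.9, 1.3) before and (10.4, 1.9) after, so it travelled √(2.5² + 0.6²) ≈ 2.6 units.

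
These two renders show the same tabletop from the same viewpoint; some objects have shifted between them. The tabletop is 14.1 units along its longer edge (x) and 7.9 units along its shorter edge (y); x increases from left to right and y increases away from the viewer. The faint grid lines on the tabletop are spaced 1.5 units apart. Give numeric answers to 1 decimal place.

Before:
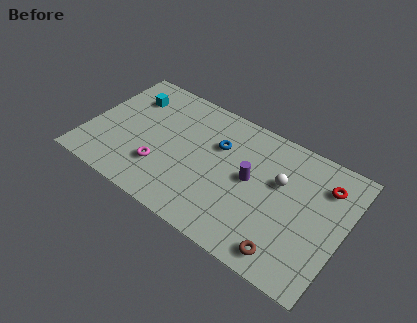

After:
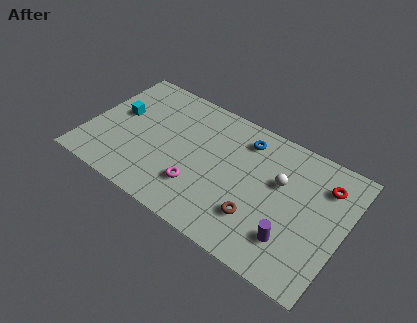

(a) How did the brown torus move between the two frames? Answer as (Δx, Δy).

(-1.8, 1.1)

The brown torus started near (11.5, 1.1) and ended near (9.7, 2.2).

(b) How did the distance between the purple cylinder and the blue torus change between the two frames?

+3.2

They were about 2.3 units apart before and 5.5 after — 3.2 units further apart.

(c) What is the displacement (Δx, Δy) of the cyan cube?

(-0.4, -1.4)

The cyan cube was at about (1.9, 5.9) and moved to about (1.5, 4.5).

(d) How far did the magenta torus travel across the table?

2.1

The magenta torus moved from about (4.3, 2.3) to (6.4, 2.2), a distance of √(2.1² + 0.1²) ≈ 2.1.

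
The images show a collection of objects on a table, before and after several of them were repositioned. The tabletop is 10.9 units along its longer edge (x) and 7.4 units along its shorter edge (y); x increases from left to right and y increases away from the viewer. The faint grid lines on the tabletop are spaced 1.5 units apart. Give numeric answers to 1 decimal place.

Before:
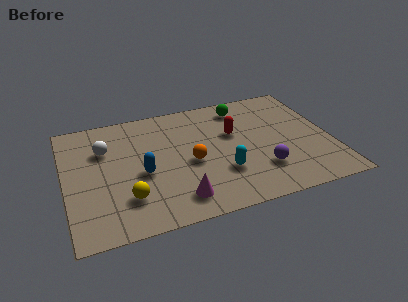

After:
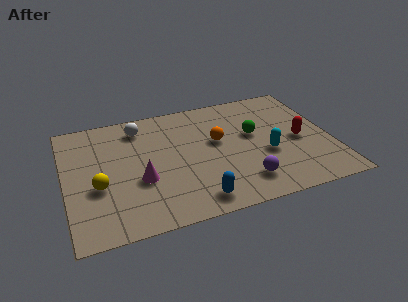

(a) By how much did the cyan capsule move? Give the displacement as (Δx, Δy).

(1.9, 0.6)

The cyan capsule started near (6.3, 2.3) and ended near (8.2, 2.9).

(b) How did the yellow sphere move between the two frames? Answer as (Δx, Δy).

(-1.1, 1.0)

The yellow sphere started near (2.4, 1.9) and ended near (1.3, 2.9).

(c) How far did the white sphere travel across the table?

1.8

From (1.7, 5.1) to (3.2, 6.1), the white sphere covered √(1.5² + 1.0²) ≈ 1.8 units.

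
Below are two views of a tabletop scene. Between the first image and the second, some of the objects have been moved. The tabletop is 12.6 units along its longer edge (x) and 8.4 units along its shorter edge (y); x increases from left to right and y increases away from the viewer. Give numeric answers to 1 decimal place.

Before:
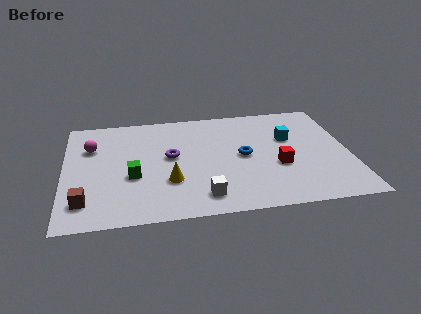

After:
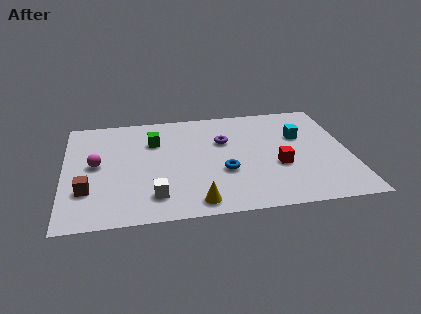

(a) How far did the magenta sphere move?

1.4

From (1.2, 5.8) to (1.4, 4.4), the magenta sphere covered √(0.2² + 1.4²) ≈ 1.4 units.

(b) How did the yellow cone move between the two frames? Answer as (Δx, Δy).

(1.1, -1.7)

The yellow cone started near (4.6, 2.7) and ended near (5.7, 1.0).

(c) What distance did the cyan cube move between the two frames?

0.5

The cyan cube moved from about (10.0, 5.3) to (10.5, 5.4), a distance of √(0.5² + 0.1²) ≈ 0.5.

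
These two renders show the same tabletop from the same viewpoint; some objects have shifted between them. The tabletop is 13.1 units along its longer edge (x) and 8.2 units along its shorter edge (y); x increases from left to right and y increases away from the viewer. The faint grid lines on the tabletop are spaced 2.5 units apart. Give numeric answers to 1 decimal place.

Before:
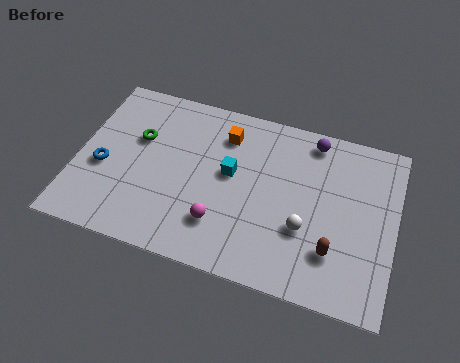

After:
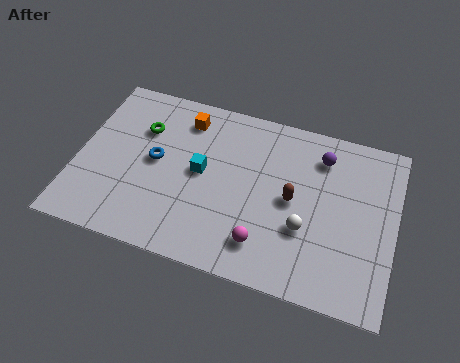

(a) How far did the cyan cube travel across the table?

1.2

The cyan cube was near (6.3, 4.6) before and (5.1, 4.3) after, so it travelled √(1.2² + 0.3²) ≈ 1.2 units.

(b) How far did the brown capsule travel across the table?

2.6

The brown capsule was near (10.7, 2.2) before and (8.9, 4.1) after, so it travelled √(1.8² + 1.9²) ≈ 2.6 units.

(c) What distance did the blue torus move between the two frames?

2.3

The blue torus moved from about (1.1, 3.4) to (3.2, 4.3), a distance of √(2.1² + 0.9²) ≈ 2.3.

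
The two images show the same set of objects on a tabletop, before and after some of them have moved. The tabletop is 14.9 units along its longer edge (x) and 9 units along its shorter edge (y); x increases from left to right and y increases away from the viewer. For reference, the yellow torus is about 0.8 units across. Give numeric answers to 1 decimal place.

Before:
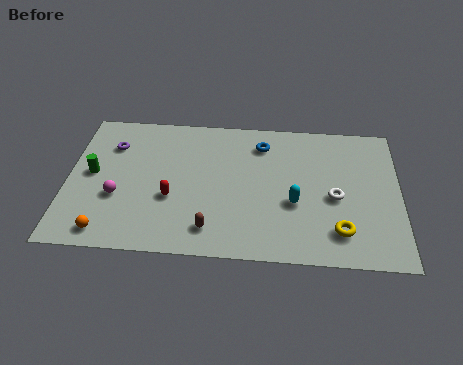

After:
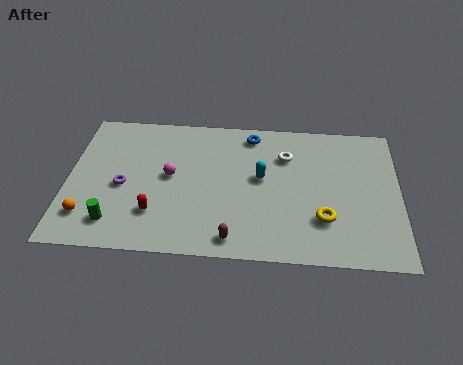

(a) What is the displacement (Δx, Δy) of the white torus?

(-2.2, 2.5)

The white torus started near (12.0, 4.0) and ended near (9.8, 6.5).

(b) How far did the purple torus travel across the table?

2.7

The purple torus moved from about (1.9, 6.6) to (2.5, 4.0), a distance of √(0.6² + 2.6²) ≈ 2.7.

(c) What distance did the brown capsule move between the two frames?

1.1

The brown capsule was near (6.5, 1.6) before and (7.5, 1.1) after, so it travelled √(1.0² + 0.5²) ≈ 1.1 units.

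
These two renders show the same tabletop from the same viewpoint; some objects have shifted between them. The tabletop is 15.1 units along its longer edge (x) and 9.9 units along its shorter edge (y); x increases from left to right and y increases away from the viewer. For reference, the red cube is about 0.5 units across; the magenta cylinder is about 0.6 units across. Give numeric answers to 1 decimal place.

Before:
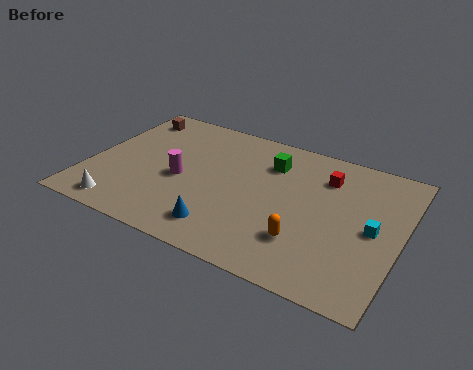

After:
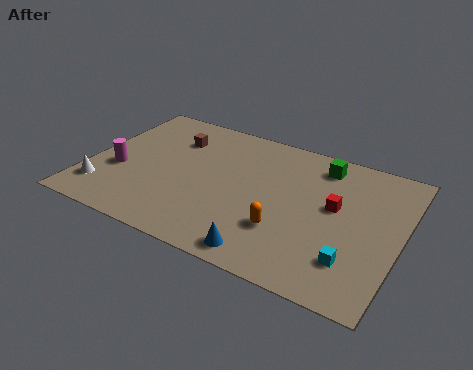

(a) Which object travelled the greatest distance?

the magenta cylinder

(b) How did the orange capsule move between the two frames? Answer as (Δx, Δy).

(-1.0, 0.3)

From the two frames, the orange capsule sits at roughly (10.8, 2.7) before and (9.8, 3.0) after.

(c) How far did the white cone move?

1.4

The white cone moved from about (2.1, 1.2) to (1.0, 2.1), a distance of √(1.1² + 0.9²) ≈ 1.4.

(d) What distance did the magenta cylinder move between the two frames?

3.1

The magenta cylinder was near (4.5, 4.4) before and (1.5, 3.8) after, so it travelled √(3.0² + 0.6²) ≈ 3.1 units.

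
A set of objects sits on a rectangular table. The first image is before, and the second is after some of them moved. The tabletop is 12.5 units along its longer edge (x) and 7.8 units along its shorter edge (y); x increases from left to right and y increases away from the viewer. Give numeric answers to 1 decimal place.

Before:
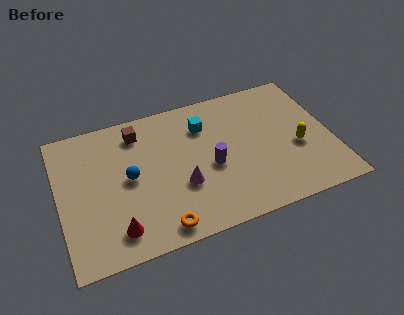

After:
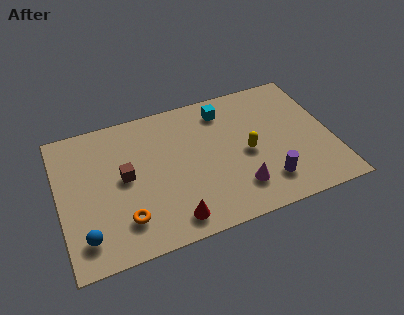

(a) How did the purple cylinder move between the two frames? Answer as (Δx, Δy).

(2.4, -1.7)

The purple cylinder was at about (6.9, 3.4) and moved to about (9.3, 1.7).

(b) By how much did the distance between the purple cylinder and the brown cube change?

+2.4

They were about 4.3 units apart before and 6.7 after — 2.4 units further apart.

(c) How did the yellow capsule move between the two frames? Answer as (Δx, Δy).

(-2.3, 0.4)

From the two frames, the yellow capsule sits at roughly (10.9, 3.2) before and (8.6, 3.6) after.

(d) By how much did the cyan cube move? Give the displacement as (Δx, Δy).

(1.0, 0.6)

The cyan cube started near (6.8, 5.8) and ended near (7.8, 6.4).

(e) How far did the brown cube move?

2.4

The brown cube moved from about (3.8, 6.4) to (3.0, 4.1), a distance of √(0.8² + 2.3²) ≈ 2.4.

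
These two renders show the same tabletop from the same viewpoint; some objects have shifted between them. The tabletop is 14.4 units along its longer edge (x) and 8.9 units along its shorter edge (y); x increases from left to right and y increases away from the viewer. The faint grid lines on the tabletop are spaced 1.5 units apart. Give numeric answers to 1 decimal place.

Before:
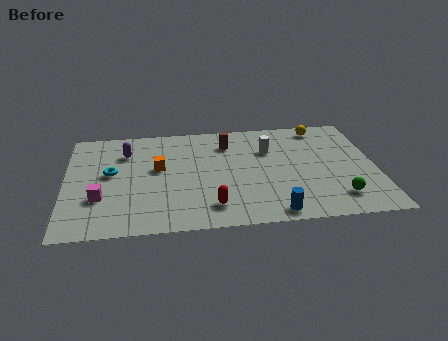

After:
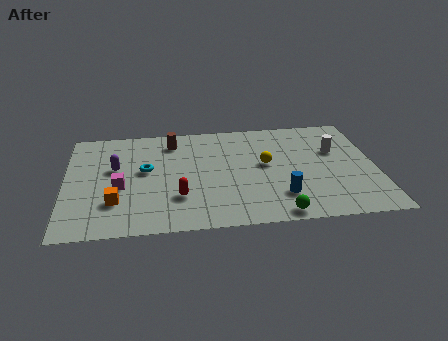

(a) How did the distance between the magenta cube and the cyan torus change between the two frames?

-0.3

They were about 2.1 units apart before and 1.8 after — 0.3 units closer together.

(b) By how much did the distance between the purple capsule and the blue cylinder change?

-0.6

They were about 8.8 units apart before and 8.2 after — 0.6 units closer together.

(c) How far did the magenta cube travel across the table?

1.2

The magenta cube was near (1.6, 2.9) before and (2.5, 3.7) after, so it travelled √(0.9² + 0.8²) ≈ 1.2 units.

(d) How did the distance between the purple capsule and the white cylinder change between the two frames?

+3.6

Before: roughly 6.7 units apart; after: 10.3. That's 3.6 units further apart.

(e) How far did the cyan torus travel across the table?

1.6

From (2.1, 4.9) to (3.7, 5.0), the cyan torus covered √(1.6² + 0.1²) ≈ 1.6 units.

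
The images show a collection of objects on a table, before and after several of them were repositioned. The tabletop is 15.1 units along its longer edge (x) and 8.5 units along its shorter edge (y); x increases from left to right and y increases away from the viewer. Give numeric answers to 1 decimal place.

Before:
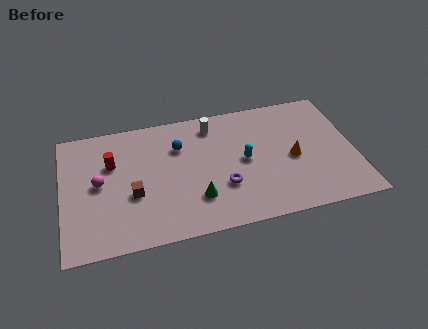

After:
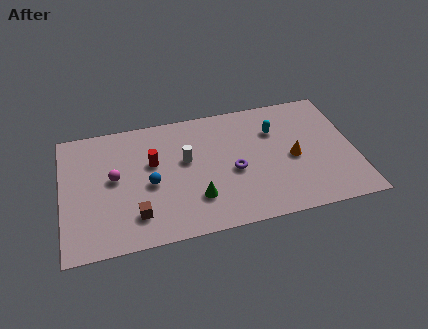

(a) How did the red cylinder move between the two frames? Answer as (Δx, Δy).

(2.1, -0.4)

From the two frames, the red cylinder sits at roughly (2.6, 5.6) before and (4.7, 5.2) after.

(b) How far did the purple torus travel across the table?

1.1

The purple torus moved from about (8.2, 2.8) to (8.8, 3.7), a distance of √(0.6² + 0.9²) ≈ 1.1.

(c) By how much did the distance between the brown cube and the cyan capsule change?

+2.6

Before: roughly 5.9 units apart; after: 8.5. That's 2.6 units further apart.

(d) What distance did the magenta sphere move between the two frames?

0.8

The magenta sphere moved from about (1.9, 4.4) to (2.7, 4.6), a distance of √(0.8² + 0.2²) ≈ 0.8.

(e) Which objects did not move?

the orange cone and the green cone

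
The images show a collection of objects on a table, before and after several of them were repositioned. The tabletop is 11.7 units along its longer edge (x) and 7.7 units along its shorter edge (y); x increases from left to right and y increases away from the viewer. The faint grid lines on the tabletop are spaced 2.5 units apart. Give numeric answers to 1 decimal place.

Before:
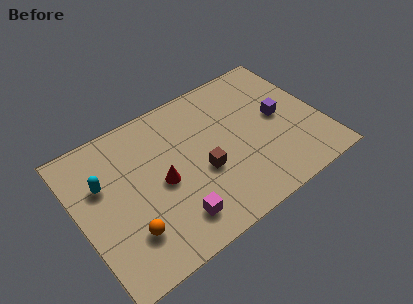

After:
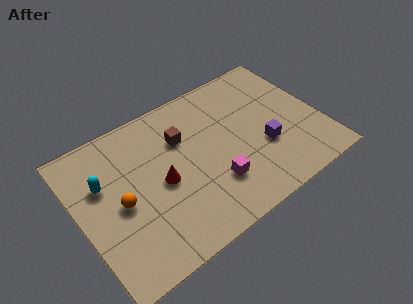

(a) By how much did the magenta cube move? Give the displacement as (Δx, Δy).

(2.1, 0.7)

The magenta cube was at about (4.1, 1.5) and moved to about (6.2, 2.2).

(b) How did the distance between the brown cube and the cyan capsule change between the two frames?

-1.0

Before: roughly 4.9 units apart; after: 3.9. That's 1.0 units closer together.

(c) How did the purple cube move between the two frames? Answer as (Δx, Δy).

(-1.0, -1.2)

From the two frames, the purple cube sits at roughly (9.8, 4.0) before and (8.8, 2.8) after.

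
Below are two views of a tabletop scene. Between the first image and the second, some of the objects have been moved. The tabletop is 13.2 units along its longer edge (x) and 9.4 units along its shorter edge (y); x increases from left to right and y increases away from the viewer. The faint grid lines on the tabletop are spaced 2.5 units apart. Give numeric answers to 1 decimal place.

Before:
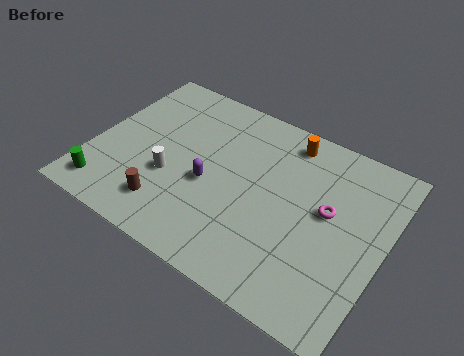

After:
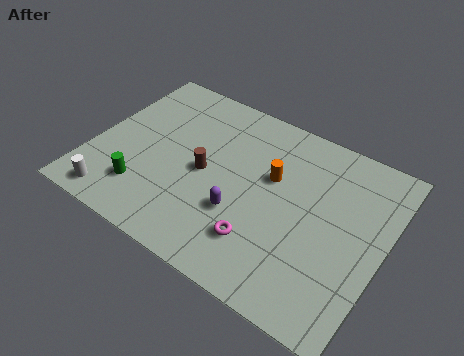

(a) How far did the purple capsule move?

1.8

The purple capsule was near (5.4, 4.0) before and (7.0, 3.2) after, so it travelled √(1.6² + 0.8²) ≈ 1.8 units.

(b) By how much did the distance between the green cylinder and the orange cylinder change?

-3.4

Before: roughly 9.8 units apart; after: 6.4. That's 3.4 units closer together.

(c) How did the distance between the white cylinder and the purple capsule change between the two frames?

+4.0

The distance was about 1.8 in the first image and 5.8 in the second, so they moved 4.0 units further apart.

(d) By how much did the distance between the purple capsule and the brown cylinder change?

-0.3

The distance was about 2.6 in the first image and 2.3 in the second, so they moved 0.3 units closer together.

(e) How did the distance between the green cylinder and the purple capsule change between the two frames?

-0.6

The distance was about 5.0 in the first image and 4.4 in the second, so they moved 0.6 units closer together.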